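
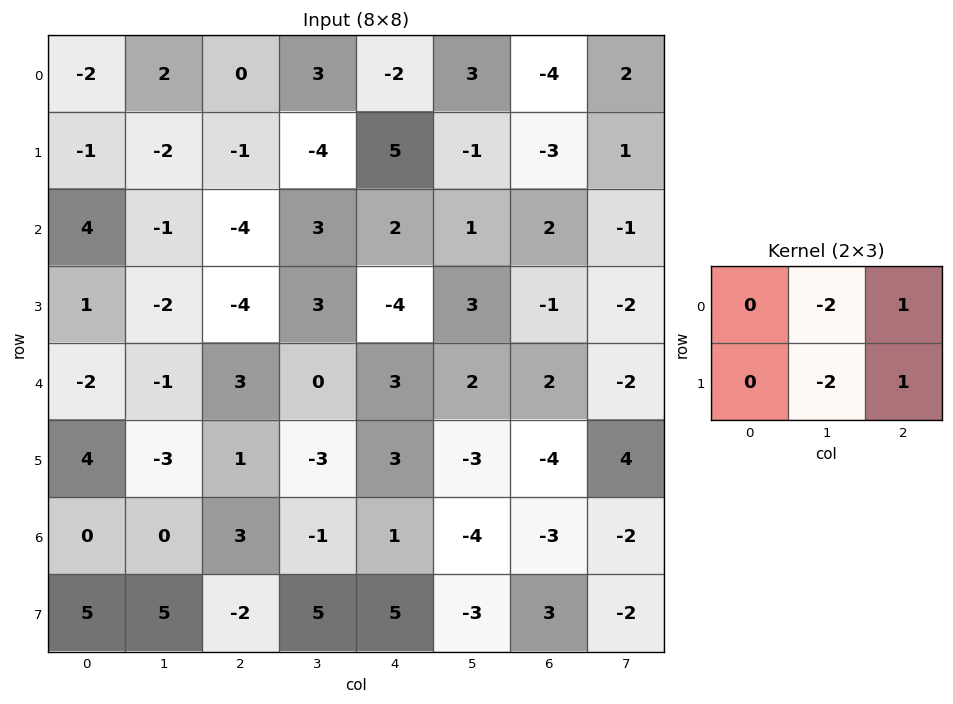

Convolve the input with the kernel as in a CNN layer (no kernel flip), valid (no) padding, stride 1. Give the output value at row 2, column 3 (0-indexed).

8

The receptive field on the input at this output position is [3 2 1 / 3 -4 3]. Elementwise product with the kernel and sum: 2·-2 + 1·1 + -4·-2 + 3·1.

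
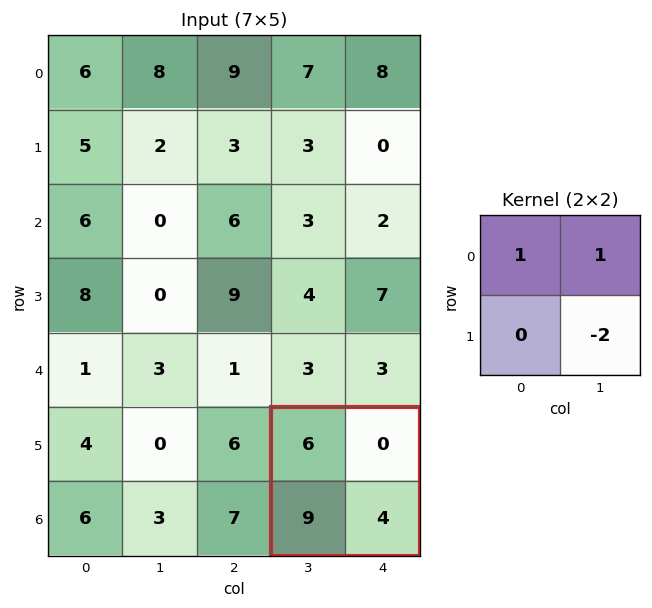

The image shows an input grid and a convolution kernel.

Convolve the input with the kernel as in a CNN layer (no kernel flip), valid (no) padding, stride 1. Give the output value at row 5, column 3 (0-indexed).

The receptive field on the input at this output position is [6 0 / 9 4]. Elementwise product with the kernel and sum: 6·1 + 0·1 + 4·-2.

-2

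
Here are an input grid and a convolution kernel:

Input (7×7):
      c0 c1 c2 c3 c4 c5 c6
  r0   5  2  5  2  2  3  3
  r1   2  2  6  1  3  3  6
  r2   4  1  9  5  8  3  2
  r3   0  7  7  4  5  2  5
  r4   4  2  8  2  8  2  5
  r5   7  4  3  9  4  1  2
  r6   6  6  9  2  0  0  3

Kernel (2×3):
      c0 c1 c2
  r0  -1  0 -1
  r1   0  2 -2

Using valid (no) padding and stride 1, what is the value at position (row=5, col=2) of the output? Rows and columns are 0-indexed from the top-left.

-3

The receptive field on the input at this output position is [3 9 4 / 9 2 0]. Elementwise product with the kernel and sum: 3·-1 + 4·-1 + 2·2 + 0·-2.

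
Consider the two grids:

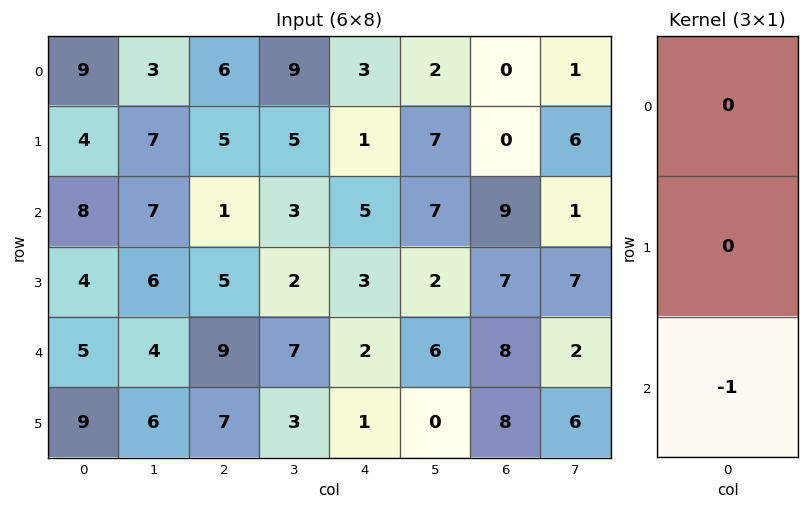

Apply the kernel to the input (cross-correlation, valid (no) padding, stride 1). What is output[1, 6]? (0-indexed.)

-7

The receptive field on the input at this output position is [0 / 9 / 7]. Elementwise product with the kernel and sum: 7·-1.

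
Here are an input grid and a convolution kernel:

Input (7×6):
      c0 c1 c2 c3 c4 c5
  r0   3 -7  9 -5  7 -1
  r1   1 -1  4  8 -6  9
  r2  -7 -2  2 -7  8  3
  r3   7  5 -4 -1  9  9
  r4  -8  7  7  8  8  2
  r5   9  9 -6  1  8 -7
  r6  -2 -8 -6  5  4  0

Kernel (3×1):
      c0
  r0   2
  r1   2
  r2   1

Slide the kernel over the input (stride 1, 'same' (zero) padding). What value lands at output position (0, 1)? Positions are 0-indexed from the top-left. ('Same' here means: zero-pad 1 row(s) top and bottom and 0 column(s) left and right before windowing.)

The receptive field on the zero-padded input at this output position is [0 / -7 / -1]. Elementwise product with the kernel and sum: 0·2 + -7·2 + -1·1.

-15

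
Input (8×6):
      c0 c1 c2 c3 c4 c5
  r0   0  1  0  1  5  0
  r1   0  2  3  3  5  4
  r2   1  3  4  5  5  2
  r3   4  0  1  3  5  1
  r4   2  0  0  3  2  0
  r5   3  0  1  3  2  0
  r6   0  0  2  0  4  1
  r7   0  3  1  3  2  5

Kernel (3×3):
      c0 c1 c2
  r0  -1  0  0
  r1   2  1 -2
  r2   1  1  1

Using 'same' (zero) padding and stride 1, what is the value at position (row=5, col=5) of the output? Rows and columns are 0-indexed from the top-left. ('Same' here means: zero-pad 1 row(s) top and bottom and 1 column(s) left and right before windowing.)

The receptive field on the zero-padded input at this output position is [2 0 0 / 2 0 0 / 4 1 0]. Elementwise product with the kernel and sum: 2·-1 + 2·2 + 0·1 + 0·-2 + 4·1 + 1·1 + 0·1.

7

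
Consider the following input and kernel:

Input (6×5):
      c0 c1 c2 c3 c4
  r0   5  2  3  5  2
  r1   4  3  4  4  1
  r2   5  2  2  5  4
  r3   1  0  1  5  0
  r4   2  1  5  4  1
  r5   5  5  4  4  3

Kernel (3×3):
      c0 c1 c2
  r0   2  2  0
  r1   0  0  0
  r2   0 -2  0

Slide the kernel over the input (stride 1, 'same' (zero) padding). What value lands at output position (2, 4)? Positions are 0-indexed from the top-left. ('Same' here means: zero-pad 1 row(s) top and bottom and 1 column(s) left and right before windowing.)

10

The receptive field on the zero-padded input at this output position is [4 1 0 / 5 4 0 / 5 0 0]. Elementwise product with the kernel and sum: 4·2 + 1·2 + 0·-2.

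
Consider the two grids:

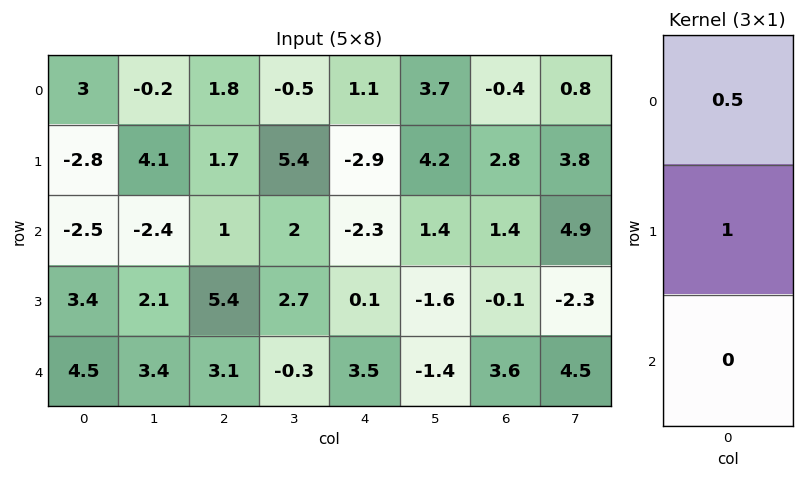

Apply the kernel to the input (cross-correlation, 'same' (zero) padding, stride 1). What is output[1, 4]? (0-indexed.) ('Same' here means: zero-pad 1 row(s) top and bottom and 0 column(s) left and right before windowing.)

The receptive field on the zero-padded input at this output position is [1.1 / -2.9 / -2.3]. Elementwise product with the kernel and sum: 1.1·0.5 + -2.9·1.

-2.35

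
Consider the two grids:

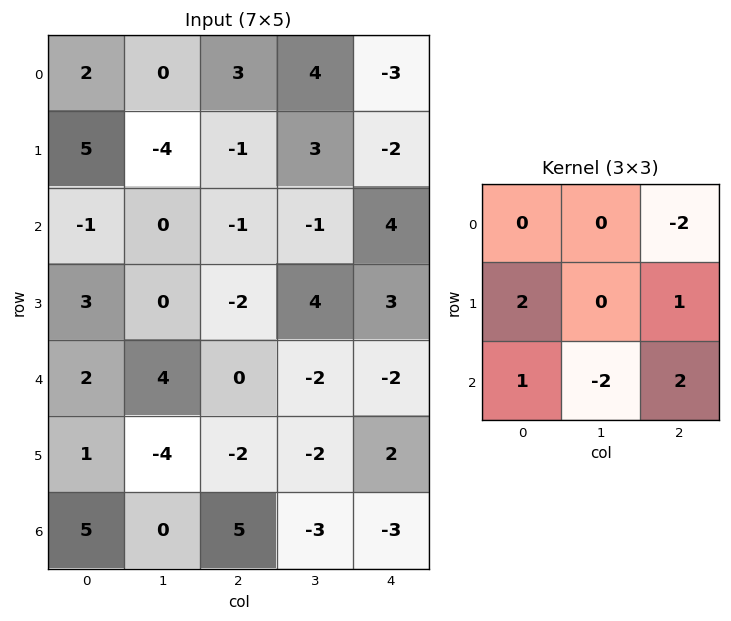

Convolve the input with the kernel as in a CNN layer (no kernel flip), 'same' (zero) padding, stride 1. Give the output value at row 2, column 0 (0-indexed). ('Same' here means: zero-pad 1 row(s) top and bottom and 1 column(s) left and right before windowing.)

The receptive field on the zero-padded input at this output position is [0 5 -4 / 0 -1 0 / 0 3 0]. Elementwise product with the kernel and sum: -4·-2 + 0·2 + 0·1 + 0·1 + 3·-2 + 0·2.

2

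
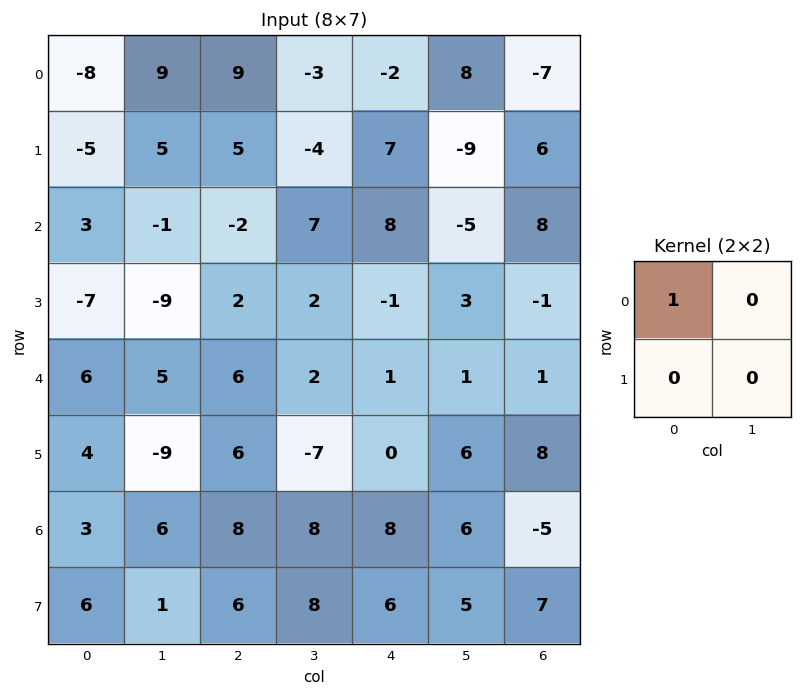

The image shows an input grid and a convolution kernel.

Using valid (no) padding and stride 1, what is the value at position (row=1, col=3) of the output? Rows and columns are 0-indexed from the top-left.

-4

The receptive field on the input at this output position is [-4 7 / 7 8]. Elementwise product with the kernel and sum: -4·1.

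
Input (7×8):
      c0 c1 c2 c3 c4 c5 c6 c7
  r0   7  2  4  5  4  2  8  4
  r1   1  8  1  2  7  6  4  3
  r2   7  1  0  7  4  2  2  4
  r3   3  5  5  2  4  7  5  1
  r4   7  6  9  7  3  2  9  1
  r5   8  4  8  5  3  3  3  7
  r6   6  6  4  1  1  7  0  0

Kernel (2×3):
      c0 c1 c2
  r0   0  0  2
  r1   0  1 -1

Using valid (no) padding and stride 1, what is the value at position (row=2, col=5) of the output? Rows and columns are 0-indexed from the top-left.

12

The receptive field on the input at this output position is [2 2 4 / 7 5 1]. Elementwise product with the kernel and sum: 4·2 + 5·1 + 1·-1.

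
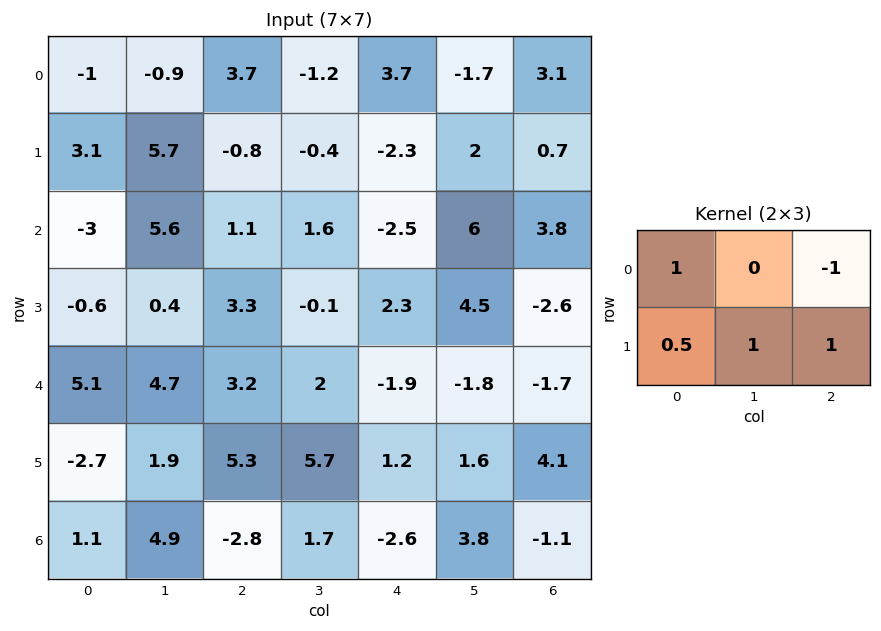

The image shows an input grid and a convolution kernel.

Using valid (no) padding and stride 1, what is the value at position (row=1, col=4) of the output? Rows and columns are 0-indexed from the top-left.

5.55

The receptive field on the input at this output position is [-2.3 2 0.7 / -2.5 6 3.8]. Elementwise product with the kernel and sum: -2.3·1 + 0.7·-1 + -2.5·0.5 + 6·1 + 3.8·1.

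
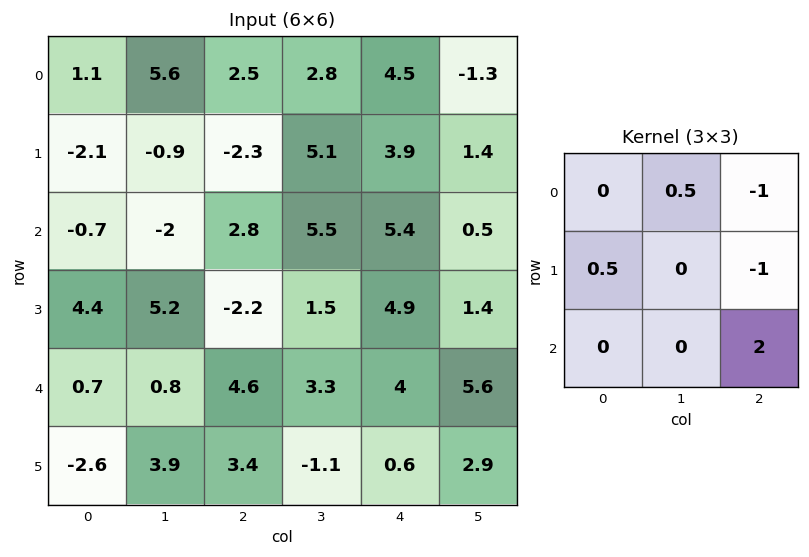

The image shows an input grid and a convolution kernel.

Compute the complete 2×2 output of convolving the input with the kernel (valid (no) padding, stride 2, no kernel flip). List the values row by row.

Output[0,0]: The receptive field on the input at this output position is [1.1 5.6 2.5 / -2.1 -0.9 -2.3 / -0.7 -2 2.8]. Elementwise product with the kernel and sum: 5.6·0.5 + 2.5·-1 + -2.1·0.5 + -2.3·-1 + 2.8·2.

7.15 2.65
9.8 -0.65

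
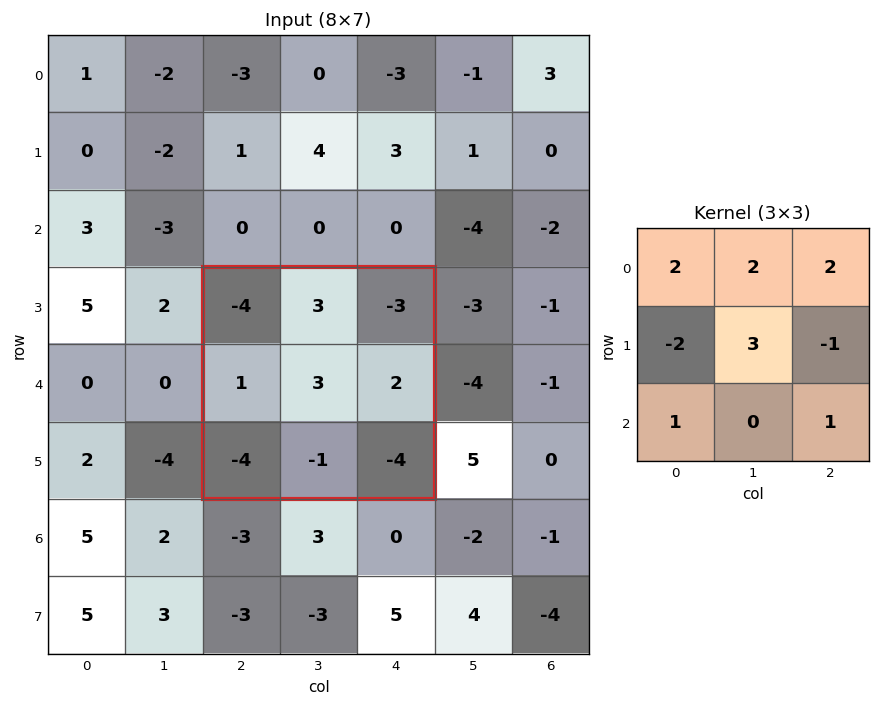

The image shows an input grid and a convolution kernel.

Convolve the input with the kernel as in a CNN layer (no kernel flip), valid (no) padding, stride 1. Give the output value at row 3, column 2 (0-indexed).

The receptive field on the input at this output position is [-4 3 -3 / 1 3 2 / -4 -1 -4]. Elementwise product with the kernel and sum: -4·2 + 3·2 + -3·2 + 1·-2 + 3·3 + 2·-1 + -4·1 + -4·1.

-11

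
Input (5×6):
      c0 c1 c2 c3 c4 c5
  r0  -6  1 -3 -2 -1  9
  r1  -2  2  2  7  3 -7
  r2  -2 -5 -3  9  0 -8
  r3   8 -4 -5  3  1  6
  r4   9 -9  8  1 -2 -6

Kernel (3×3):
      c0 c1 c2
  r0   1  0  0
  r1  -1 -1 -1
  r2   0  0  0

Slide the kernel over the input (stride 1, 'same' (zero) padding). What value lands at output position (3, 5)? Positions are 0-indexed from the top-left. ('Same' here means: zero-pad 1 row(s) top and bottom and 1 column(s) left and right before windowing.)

The receptive field on the zero-padded input at this output position is [0 -8 0 / 1 6 0 / -2 -6 0]. Elementwise product with the kernel and sum: 0·1 + 1·-1 + 6·-1 + 0·-1.

-7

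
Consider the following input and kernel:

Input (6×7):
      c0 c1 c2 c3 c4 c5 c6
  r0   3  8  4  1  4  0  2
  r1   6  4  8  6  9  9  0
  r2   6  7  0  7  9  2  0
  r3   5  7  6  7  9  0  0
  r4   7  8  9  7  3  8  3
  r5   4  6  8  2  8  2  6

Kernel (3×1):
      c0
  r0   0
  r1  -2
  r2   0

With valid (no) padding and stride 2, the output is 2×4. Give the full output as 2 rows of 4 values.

-12 -16 -18 0
-10 -12 -18 0

Output[0,0]: The receptive field on the input at this output position is [3 / 6 / 6]. Elementwise product with the kernel and sum: 6·-2.
Output[0,1]: The receptive field on the input at this output position is [4 / 8 / 0]. Elementwise product with the kernel and sum: 8·-2.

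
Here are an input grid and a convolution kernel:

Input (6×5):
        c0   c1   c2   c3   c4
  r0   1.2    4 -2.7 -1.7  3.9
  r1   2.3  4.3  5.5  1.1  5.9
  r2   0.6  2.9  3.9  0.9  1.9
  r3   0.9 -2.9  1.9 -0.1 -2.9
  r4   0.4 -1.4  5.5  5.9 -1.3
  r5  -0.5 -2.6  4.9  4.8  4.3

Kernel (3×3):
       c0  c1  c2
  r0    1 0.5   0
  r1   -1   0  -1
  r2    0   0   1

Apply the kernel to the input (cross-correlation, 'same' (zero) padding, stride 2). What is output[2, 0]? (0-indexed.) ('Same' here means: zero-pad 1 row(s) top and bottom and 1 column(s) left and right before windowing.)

-0.75

The receptive field on the zero-padded input at this output position is [0 0.9 -2.9 / 0 0.4 -1.4 / 0 -0.5 -2.6]. Elementwise product with the kernel and sum: 0·1 + 0.9·0.5 + 0·-1 + -1.4·-1 + -2.6·1.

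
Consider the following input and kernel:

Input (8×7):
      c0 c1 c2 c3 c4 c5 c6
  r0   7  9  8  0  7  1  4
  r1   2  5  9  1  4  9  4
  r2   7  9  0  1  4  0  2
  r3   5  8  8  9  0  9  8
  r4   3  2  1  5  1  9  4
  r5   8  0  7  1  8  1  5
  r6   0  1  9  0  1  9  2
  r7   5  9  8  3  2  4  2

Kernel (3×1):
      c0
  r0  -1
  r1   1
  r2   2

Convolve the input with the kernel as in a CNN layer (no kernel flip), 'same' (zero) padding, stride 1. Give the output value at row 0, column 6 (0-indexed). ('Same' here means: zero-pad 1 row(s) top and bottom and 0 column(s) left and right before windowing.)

The receptive field on the zero-padded input at this output position is [0 / 4 / 4]. Elementwise product with the kernel and sum: 0·-1 + 4·1 + 4·2.

12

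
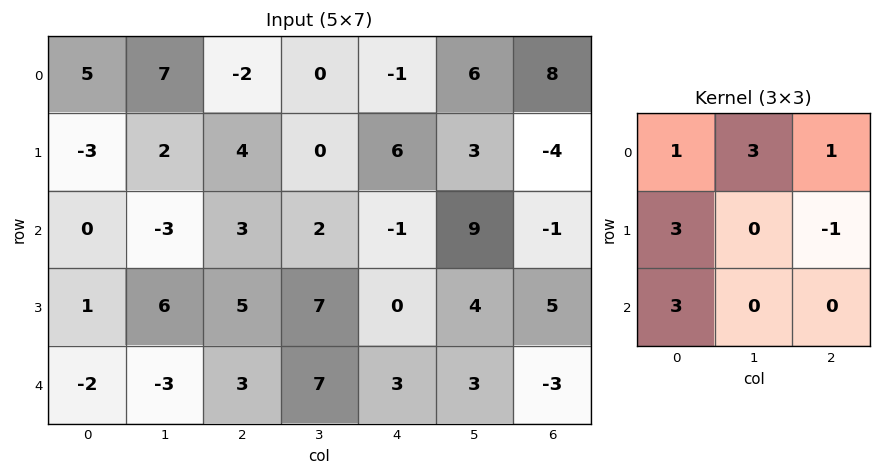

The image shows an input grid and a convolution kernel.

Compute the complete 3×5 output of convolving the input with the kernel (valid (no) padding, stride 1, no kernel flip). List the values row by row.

11 -2 12 6 44
7 21 35 39 9
-14 10 32 46 29

Output[0,0]: The receptive field on the input at this output position is [5 7 -2 / -3 2 4 / 0 -3 3]. Elementwise product with the kernel and sum: 5·1 + 7·3 + -2·1 + -3·3 + 4·-1 + 0·3.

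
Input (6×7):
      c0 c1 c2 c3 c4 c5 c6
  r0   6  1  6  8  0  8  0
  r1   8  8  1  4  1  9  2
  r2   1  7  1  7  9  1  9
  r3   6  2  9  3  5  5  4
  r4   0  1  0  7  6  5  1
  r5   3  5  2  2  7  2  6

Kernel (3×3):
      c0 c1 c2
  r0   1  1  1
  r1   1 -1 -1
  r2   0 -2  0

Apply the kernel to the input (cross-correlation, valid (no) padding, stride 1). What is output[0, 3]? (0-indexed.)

-8

The receptive field on the input at this output position is [8 0 8 / 4 1 9 / 7 9 1]. Elementwise product with the kernel and sum: 8·1 + 0·1 + 8·1 + 4·1 + 1·-1 + 9·-1 + 9·-2.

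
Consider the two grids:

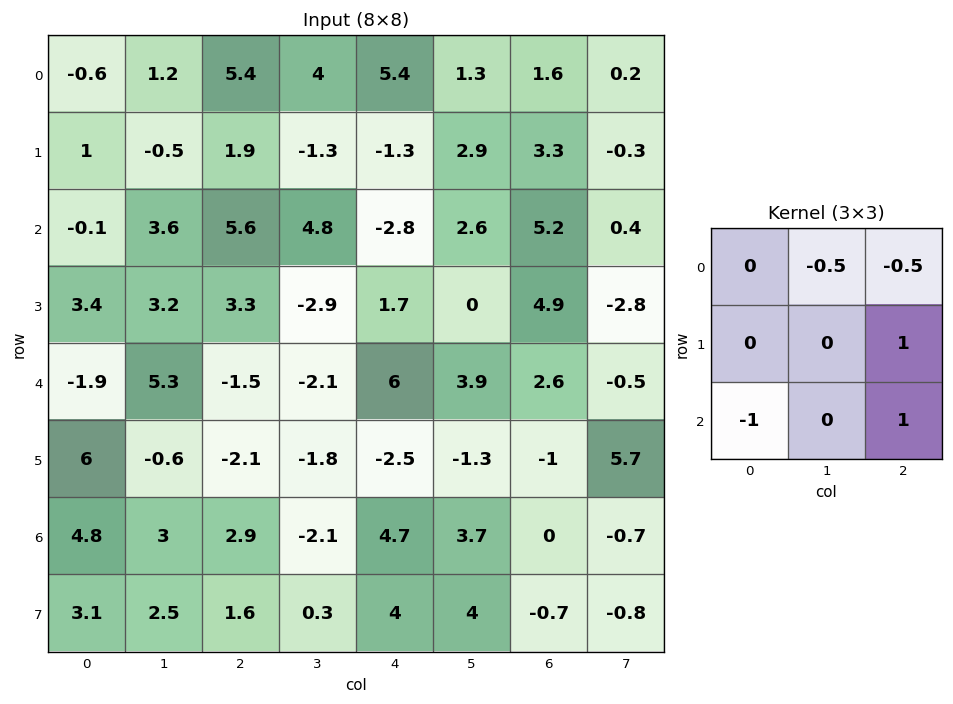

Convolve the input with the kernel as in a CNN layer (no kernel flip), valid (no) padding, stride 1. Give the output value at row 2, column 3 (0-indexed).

6.1

The receptive field on the input at this output position is [4.8 -2.8 2.6 / -2.9 1.7 0 / -2.1 6 3.9]. Elementwise product with the kernel and sum: -2.8·-0.5 + 2.6·-0.5 + 0·1 + -2.1·-1 + 3.9·1.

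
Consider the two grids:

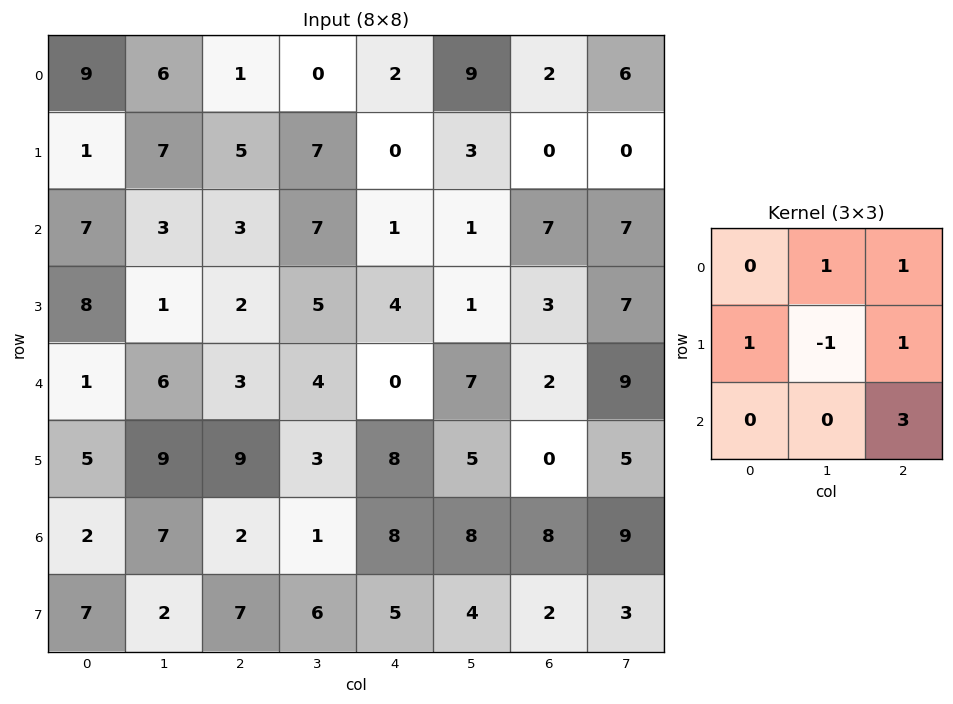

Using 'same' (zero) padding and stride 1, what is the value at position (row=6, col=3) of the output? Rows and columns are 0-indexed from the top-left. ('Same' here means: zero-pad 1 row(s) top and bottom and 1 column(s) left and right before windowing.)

The receptive field on the zero-padded input at this output position is [9 3 8 / 2 1 8 / 7 6 5]. Elementwise product with the kernel and sum: 3·1 + 8·1 + 2·1 + 1·-1 + 8·1 + 5·3.

35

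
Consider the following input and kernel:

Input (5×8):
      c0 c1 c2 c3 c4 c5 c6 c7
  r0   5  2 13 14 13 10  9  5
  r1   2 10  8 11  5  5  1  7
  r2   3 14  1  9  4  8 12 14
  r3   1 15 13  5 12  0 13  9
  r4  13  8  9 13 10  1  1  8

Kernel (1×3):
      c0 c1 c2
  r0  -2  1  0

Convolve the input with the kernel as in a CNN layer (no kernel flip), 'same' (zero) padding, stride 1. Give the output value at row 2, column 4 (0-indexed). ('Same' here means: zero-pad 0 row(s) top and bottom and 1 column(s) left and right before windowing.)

The receptive field on the zero-padded input at this output position is [9 4 8]. Elementwise product with the kernel and sum: 9·-2 + 4·1.

-14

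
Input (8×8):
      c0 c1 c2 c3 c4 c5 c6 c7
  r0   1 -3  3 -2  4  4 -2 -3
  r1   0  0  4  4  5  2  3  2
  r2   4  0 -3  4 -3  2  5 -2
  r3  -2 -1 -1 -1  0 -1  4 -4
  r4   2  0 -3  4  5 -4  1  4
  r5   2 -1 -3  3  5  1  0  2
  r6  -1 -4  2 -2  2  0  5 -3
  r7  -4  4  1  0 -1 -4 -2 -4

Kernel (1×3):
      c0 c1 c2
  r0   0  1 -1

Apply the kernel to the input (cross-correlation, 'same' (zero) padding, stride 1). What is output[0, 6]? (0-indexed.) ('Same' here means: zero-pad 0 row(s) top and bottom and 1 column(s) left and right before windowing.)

1

The receptive field on the zero-padded input at this output position is [4 -2 -3]. Elementwise product with the kernel and sum: -2·1 + -3·-1.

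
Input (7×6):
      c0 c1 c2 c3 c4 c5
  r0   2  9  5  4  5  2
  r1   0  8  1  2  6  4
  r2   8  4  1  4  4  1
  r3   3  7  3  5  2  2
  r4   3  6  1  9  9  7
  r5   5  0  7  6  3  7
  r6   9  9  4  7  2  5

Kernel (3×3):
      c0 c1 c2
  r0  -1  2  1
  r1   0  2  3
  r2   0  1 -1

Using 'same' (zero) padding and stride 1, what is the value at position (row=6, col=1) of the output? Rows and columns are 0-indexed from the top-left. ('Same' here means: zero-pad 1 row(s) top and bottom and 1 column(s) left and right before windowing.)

32

The receptive field on the zero-padded input at this output position is [5 0 7 / 9 9 4 / 0 0 0]. Elementwise product with the kernel and sum: 5·-1 + 0·2 + 7·1 + 9·2 + 4·3 + 0·1 + 0·-1.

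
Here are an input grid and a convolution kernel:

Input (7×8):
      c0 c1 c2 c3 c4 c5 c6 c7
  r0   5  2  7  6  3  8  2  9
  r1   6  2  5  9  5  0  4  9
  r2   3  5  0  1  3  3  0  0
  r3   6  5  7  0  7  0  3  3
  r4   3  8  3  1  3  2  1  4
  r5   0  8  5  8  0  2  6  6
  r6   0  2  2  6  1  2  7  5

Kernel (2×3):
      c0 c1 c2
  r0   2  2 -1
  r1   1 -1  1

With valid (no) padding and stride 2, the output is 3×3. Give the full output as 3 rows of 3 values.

Output[0,0]: The receptive field on the input at this output position is [5 2 7 / 6 2 5]. Elementwise product with the kernel and sum: 5·2 + 2·2 + 7·-1 + 6·1 + 2·-1 + 5·1.
Output[0,1]: The receptive field on the input at this output position is [7 6 3 / 5 9 5]. Elementwise product with the kernel and sum: 7·2 + 6·2 + 3·-1 + 5·1 + 9·-1 + 5·1.

16 24 29
24 13 22
16 2 13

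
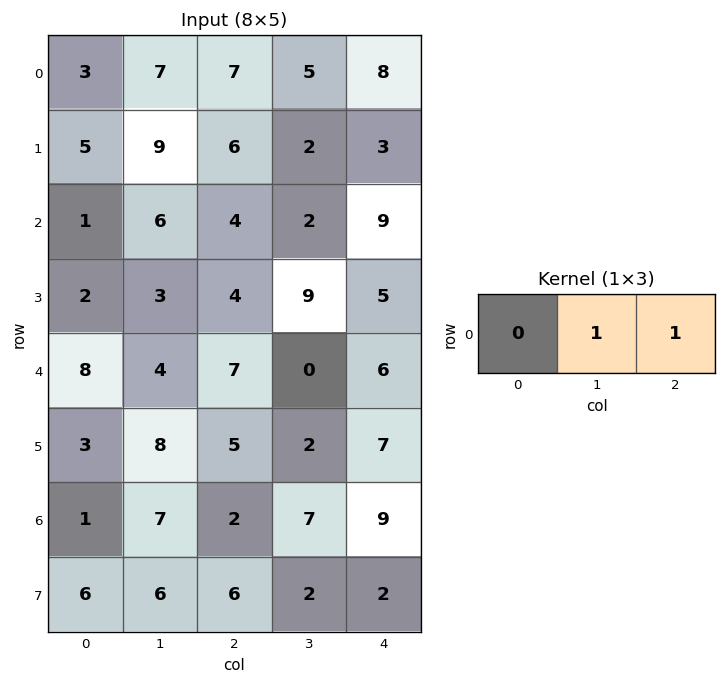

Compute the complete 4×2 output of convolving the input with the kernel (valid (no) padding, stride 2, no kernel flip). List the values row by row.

14 13
10 11
11 6
9 16

Output[0,0]: The receptive field on the input at this output position is [3 7 7]. Elementwise product with the kernel and sum: 7·1 + 7·1.
Output[0,1]: The receptive field on the input at this output position is [7 5 8]. Elementwise product with the kernel and sum: 5·1 + 8·1.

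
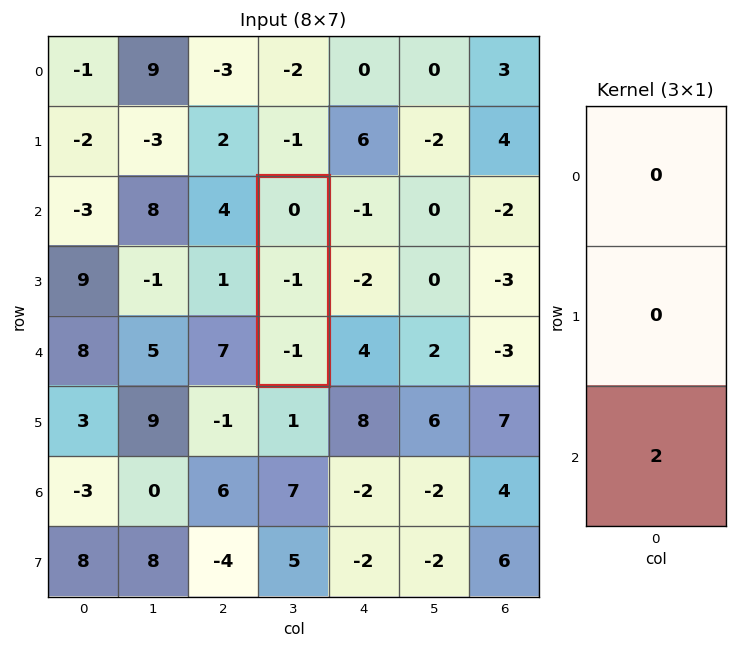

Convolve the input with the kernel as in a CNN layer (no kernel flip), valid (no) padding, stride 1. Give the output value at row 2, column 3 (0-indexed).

The receptive field on the input at this output position is [0 / -1 / -1]. Elementwise product with the kernel and sum: -1·2.

-2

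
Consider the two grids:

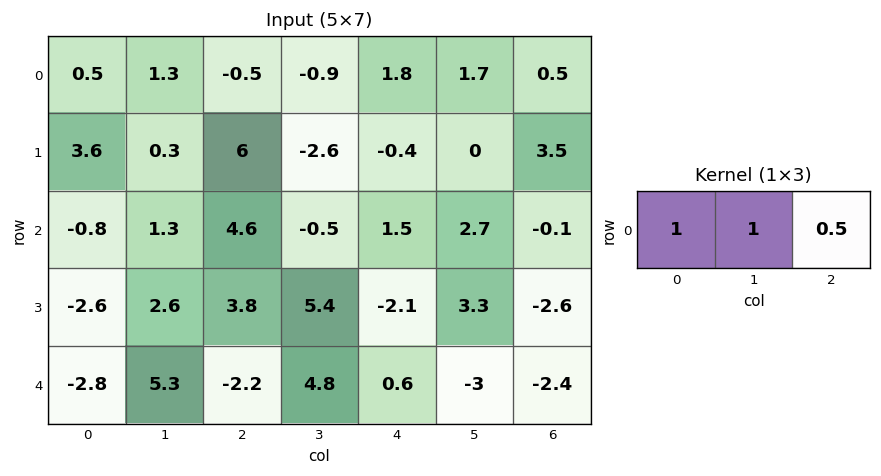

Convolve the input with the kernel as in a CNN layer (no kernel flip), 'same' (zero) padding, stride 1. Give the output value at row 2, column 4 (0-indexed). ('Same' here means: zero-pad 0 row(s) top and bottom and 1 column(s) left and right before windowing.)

2.35

The receptive field on the zero-padded input at this output position is [-0.5 1.5 2.7]. Elementwise product with the kernel and sum: -0.5·1 + 1.5·1 + 2.7·0.5.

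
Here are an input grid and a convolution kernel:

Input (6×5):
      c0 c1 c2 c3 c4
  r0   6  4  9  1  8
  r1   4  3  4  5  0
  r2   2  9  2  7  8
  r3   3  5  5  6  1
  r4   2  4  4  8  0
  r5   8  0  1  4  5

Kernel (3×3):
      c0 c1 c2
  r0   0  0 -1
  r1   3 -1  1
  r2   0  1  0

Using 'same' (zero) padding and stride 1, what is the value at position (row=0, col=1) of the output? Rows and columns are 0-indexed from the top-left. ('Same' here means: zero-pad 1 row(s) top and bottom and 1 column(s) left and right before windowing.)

26

The receptive field on the zero-padded input at this output position is [0 0 0 / 6 4 9 / 4 3 4]. Elementwise product with the kernel and sum: 0·-1 + 6·3 + 4·-1 + 9·1 + 3·1.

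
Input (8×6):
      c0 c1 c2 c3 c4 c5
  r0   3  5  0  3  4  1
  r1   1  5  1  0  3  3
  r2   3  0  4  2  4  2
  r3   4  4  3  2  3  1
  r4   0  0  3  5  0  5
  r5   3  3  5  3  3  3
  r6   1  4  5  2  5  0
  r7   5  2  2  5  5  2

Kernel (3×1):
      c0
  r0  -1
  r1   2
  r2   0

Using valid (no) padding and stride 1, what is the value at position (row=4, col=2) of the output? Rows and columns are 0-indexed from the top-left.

The receptive field on the input at this output position is [3 / 5 / 5]. Elementwise product with the kernel and sum: 3·-1 + 5·2.

7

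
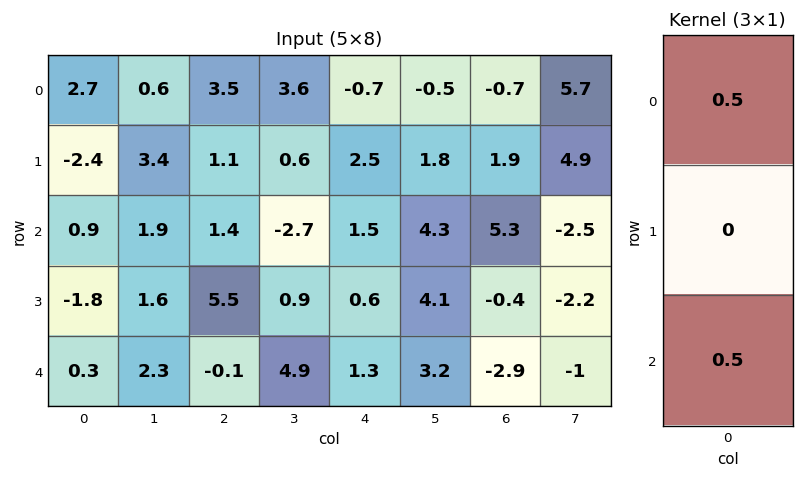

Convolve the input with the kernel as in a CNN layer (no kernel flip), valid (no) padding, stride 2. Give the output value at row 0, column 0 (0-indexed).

The receptive field on the input at this output position is [2.7 / -2.4 / 0.9]. Elementwise product with the kernel and sum: 2.7·0.5 + 0.9·0.5.

1.8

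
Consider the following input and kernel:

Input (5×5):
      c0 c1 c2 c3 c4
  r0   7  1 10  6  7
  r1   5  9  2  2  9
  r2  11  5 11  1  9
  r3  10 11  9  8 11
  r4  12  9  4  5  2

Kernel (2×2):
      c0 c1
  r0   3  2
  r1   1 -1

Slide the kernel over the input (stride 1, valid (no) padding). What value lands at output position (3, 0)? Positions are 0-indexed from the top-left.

The receptive field on the input at this output position is [10 11 / 12 9]. Elementwise product with the kernel and sum: 10·3 + 11·2 + 12·1 + 9·-1.

55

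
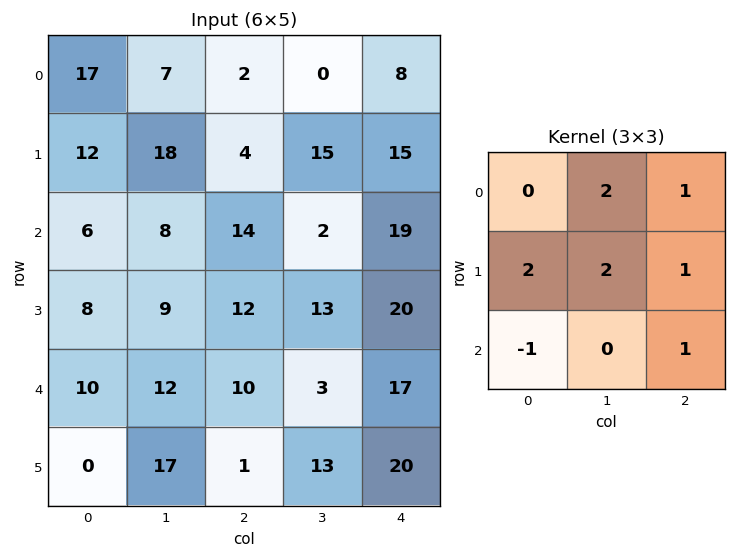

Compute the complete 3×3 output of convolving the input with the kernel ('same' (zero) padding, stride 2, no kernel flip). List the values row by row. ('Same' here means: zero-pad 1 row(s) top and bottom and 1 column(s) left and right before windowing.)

59 15 1
71 73 59
74 80 67

Output[0,0]: The receptive field on the zero-padded input at this output position is [0 0 0 / 0 17 7 / 0 12 18]. Elementwise product with the kernel and sum: 0·2 + 0·1 + 0·2 + 17·2 + 7·1 + 0·-1 + 18·1.
Output[0,1]: The receptive field on the zero-padded input at this output position is [0 0 0 / 7 2 0 / 18 4 15]. Elementwise product with the kernel and sum: 0·2 + 0·1 + 7·2 + 2·2 + 0·1 + 18·-1 + 15·1.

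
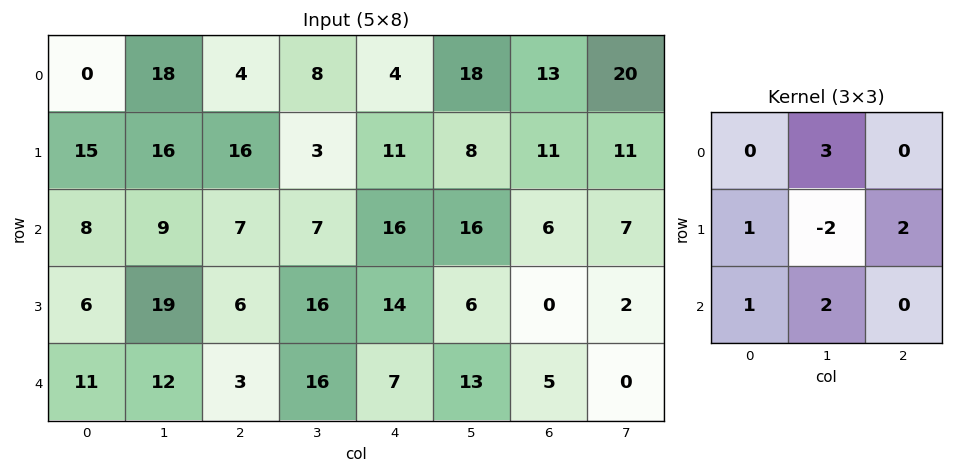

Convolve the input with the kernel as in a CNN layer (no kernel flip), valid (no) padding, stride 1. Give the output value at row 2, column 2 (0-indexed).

The receptive field on the input at this output position is [7 7 16 / 6 16 14 / 3 16 7]. Elementwise product with the kernel and sum: 7·3 + 6·1 + 16·-2 + 14·2 + 3·1 + 16·2.

58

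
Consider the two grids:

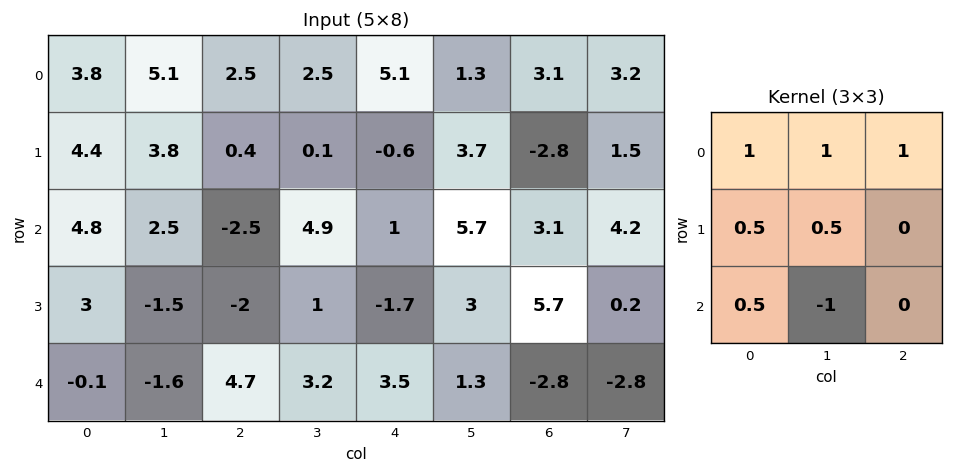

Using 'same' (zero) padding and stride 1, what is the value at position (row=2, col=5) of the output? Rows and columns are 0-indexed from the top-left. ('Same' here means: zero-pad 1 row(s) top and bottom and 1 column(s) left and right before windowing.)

The receptive field on the zero-padded input at this output position is [-0.6 3.7 -2.8 / 1 5.7 3.1 / -1.7 3 5.7]. Elementwise product with the kernel and sum: -0.6·1 + 3.7·1 + -2.8·1 + 1·0.5 + 5.7·0.5 + -1.7·0.5 + 3·-1.

-0.2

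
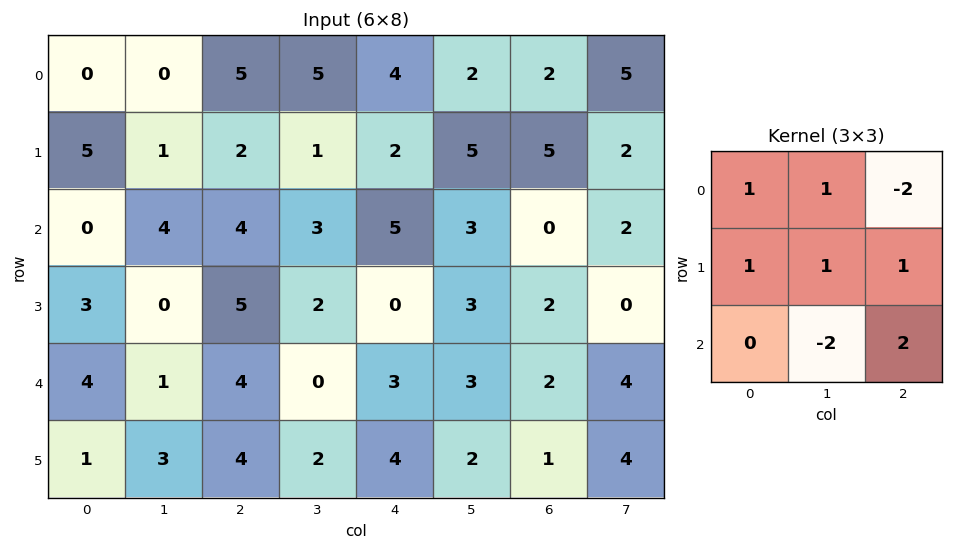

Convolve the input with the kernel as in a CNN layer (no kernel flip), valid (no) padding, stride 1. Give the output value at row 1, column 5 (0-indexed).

7

The receptive field on the input at this output position is [5 5 2 / 3 0 2 / 3 2 0]. Elementwise product with the kernel and sum: 5·1 + 5·1 + 2·-2 + 3·1 + 0·1 + 2·1 + 2·-2 + 0·2.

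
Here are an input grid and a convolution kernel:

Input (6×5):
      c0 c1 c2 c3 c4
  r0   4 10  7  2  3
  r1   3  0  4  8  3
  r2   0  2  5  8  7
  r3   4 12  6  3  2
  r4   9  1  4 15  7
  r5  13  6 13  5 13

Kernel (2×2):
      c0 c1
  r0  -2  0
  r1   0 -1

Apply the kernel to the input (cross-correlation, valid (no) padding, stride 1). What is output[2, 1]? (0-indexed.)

-10

The receptive field on the input at this output position is [2 5 / 12 6]. Elementwise product with the kernel and sum: 2·-2 + 6·-1.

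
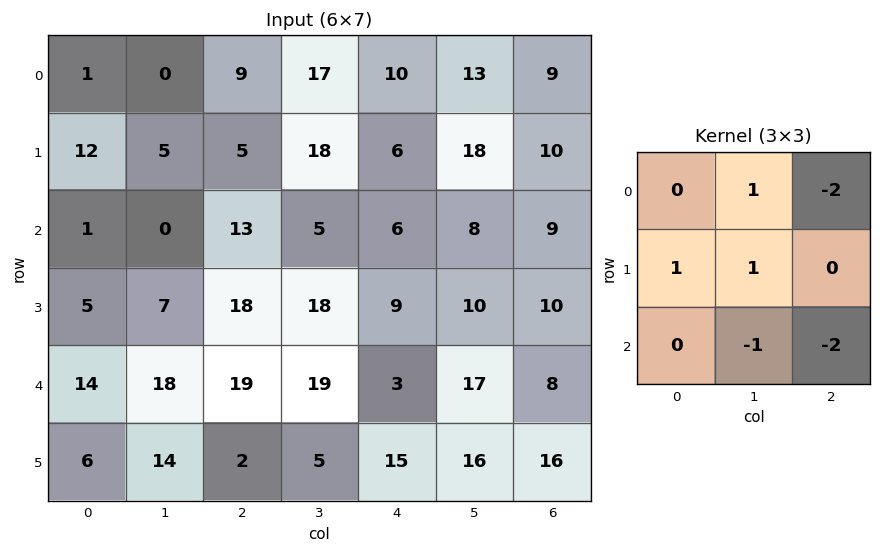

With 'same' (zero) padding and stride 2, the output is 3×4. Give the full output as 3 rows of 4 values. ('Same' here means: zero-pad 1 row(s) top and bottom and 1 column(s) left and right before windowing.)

-21 -32 -15 12
-16 -72 -48 17
-29 7 -36 19

Output[0,0]: The receptive field on the zero-padded input at this output position is [0 0 0 / 0 1 0 / 0 12 5]. Elementwise product with the kernel and sum: 0·1 + 0·-2 + 0·1 + 1·1 + 12·-1 + 5·-2.
Output[0,1]: The receptive field on the zero-padded input at this output position is [0 0 0 / 0 9 17 / 5 5 18]. Elementwise product with the kernel and sum: 0·1 + 0·-2 + 0·1 + 9·1 + 5·-1 + 18·-2.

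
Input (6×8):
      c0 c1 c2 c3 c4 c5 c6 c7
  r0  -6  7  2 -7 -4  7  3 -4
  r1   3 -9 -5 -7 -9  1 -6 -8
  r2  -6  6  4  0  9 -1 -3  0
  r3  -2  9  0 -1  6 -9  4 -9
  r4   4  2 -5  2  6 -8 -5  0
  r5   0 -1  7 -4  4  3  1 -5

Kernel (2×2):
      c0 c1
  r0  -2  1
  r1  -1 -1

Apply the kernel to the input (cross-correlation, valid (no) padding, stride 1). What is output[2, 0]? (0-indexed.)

11

The receptive field on the input at this output position is [-6 6 / -2 9]. Elementwise product with the kernel and sum: -6·-2 + 6·1 + -2·-1 + 9·-1.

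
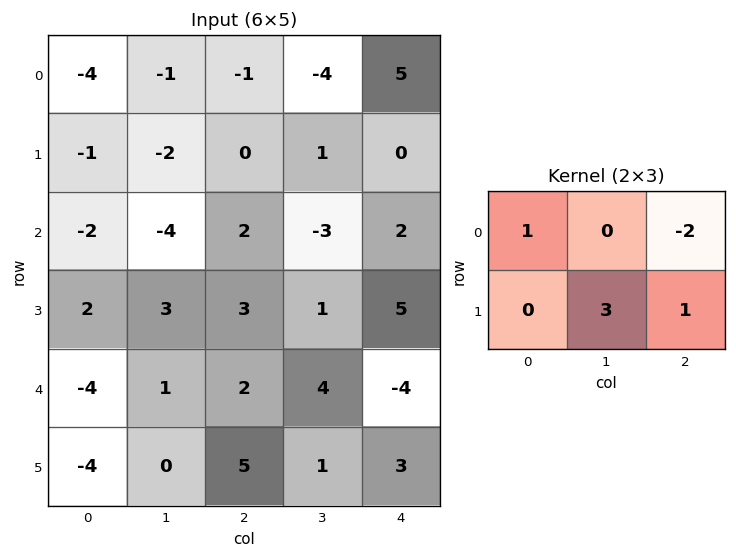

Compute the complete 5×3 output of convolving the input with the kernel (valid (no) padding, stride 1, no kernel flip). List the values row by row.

Output[0,0]: The receptive field on the input at this output position is [-4 -1 -1 / -1 -2 0]. Elementwise product with the kernel and sum: -4·1 + -1·-2 + -2·3 + 0·1.

-8 8 -8
-11 -1 -7
6 12 6
1 11 1
-3 9 16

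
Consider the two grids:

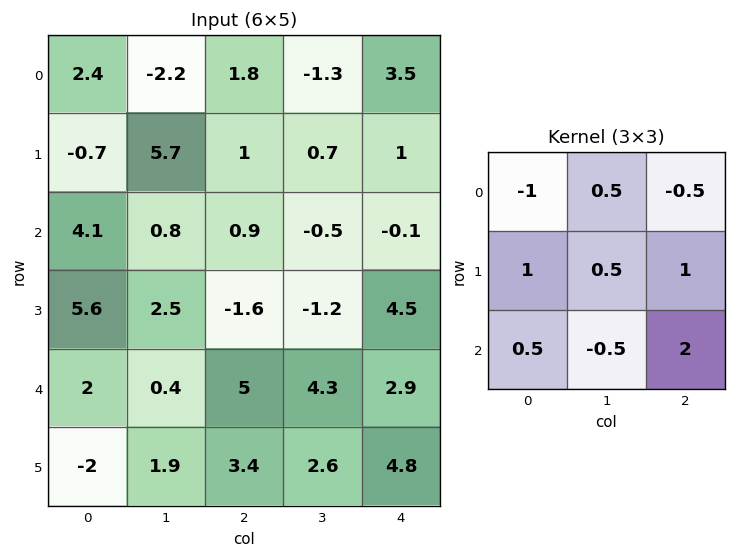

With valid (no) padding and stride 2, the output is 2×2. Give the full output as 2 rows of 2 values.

2.2 -1.35
11.9 7.35

Output[0,0]: The receptive field on the input at this output position is [2.4 -2.2 1.8 / -0.7 5.7 1 / 4.1 0.8 0.9]. Elementwise product with the kernel and sum: 2.4·-1 + -2.2·0.5 + 1.8·-0.5 + -0.7·1 + 5.7·0.5 + 1·1 + 4.1·0.5 + 0.8·-0.5 + 0.9·2.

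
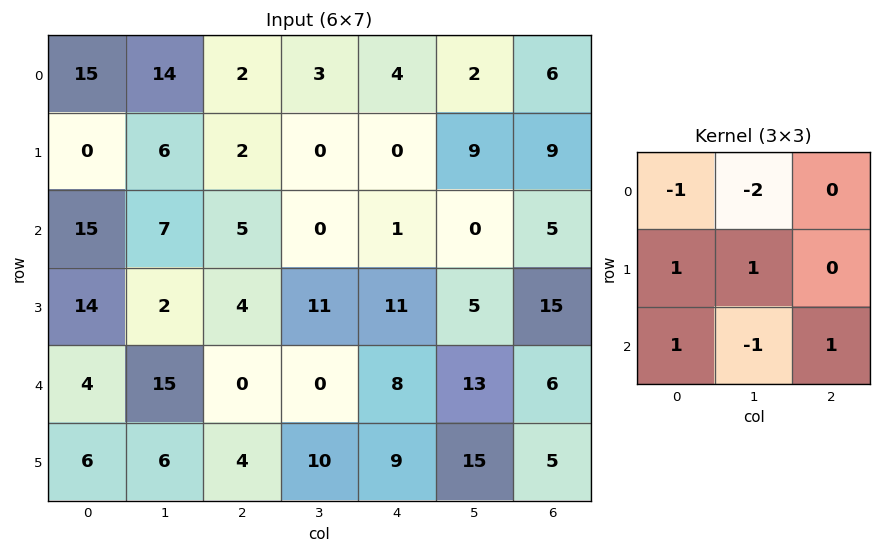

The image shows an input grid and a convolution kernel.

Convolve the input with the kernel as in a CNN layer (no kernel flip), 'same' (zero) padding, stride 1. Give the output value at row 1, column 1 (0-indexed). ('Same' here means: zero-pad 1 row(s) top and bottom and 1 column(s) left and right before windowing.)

-24

The receptive field on the zero-padded input at this output position is [15 14 2 / 0 6 2 / 15 7 5]. Elementwise product with the kernel and sum: 15·-1 + 14·-2 + 0·1 + 6·1 + 15·1 + 7·-1 + 5·1.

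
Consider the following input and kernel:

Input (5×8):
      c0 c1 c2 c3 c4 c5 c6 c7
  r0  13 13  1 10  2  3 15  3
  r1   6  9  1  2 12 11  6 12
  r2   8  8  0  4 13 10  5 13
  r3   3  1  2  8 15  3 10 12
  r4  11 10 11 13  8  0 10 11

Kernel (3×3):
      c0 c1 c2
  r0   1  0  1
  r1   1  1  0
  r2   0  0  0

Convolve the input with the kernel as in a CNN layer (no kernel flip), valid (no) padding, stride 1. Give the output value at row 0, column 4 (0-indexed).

The receptive field on the input at this output position is [2 3 15 / 12 11 6 / 13 10 5]. Elementwise product with the kernel and sum: 2·1 + 15·1 + 12·1 + 11·1.

40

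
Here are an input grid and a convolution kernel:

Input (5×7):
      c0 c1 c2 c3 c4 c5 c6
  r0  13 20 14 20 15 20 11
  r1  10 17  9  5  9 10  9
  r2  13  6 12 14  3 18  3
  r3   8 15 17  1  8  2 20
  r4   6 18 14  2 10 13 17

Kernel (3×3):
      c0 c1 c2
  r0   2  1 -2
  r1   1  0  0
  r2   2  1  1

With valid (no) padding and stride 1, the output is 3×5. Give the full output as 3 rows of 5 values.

Output[0,0]: The receptive field on the input at this output position is [13 20 14 / 10 17 9 / 13 6 12]. Elementwise product with the kernel and sum: 13·2 + 20·1 + 14·-2 + 10·1 + 13·2 + 6·1 + 12·1.

72 69 68 69 64
80 87 60 25 51
60 63 89 23 76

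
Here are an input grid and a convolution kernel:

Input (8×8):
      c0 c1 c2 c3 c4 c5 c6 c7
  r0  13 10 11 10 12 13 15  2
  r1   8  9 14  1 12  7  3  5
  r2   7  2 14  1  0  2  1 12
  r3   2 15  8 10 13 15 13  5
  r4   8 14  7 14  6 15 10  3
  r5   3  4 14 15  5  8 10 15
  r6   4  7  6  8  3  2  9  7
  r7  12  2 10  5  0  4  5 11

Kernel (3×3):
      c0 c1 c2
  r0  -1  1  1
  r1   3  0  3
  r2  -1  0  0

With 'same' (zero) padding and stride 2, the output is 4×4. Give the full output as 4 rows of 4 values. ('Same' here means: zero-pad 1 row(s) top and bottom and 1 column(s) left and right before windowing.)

30 51 68 38
23 0 17 28
59 83 90 49
28 68 23 40

Output[0,0]: The receptive field on the zero-padded input at this output position is [0 0 0 / 0 13 10 / 0 8 9]. Elementwise product with the kernel and sum: 0·-1 + 0·1 + 0·1 + 0·3 + 10·3 + 0·-1.
Output[0,1]: The receptive field on the zero-padded input at this output position is [0 0 0 / 10 11 10 / 9 14 1]. Elementwise product with the kernel and sum: 0·-1 + 0·1 + 0·1 + 10·3 + 10·3 + 9·-1.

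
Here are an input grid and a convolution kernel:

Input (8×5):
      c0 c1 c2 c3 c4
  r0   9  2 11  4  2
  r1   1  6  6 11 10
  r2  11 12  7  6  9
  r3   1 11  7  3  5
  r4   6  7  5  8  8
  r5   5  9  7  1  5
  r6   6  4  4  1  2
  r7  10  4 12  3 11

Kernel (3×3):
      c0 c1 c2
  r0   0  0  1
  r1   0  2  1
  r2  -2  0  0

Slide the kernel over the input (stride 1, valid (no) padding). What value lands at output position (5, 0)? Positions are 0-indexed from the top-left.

-1

The receptive field on the input at this output position is [5 9 7 / 6 4 4 / 10 4 12]. Elementwise product with the kernel and sum: 7·1 + 4·2 + 4·1 + 10·-2.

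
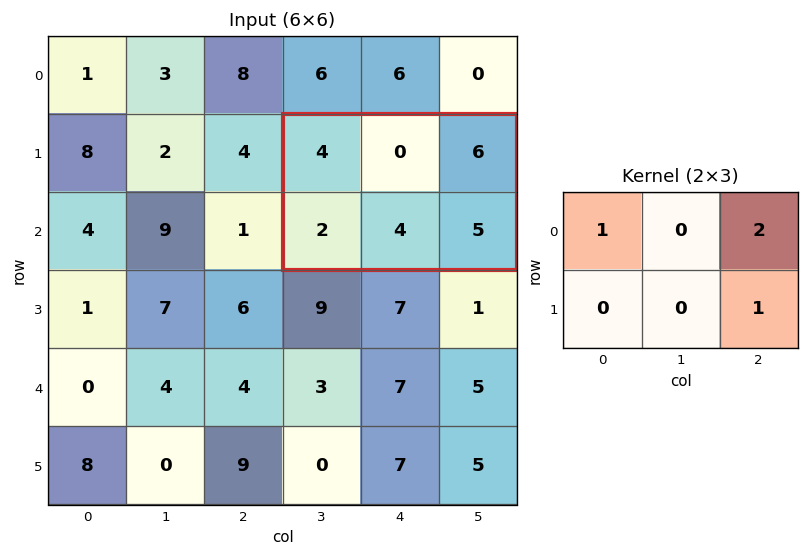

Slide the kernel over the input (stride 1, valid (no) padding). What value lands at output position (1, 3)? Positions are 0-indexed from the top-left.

21

The receptive field on the input at this output position is [4 0 6 / 2 4 5]. Elementwise product with the kernel and sum: 4·1 + 6·2 + 5·1.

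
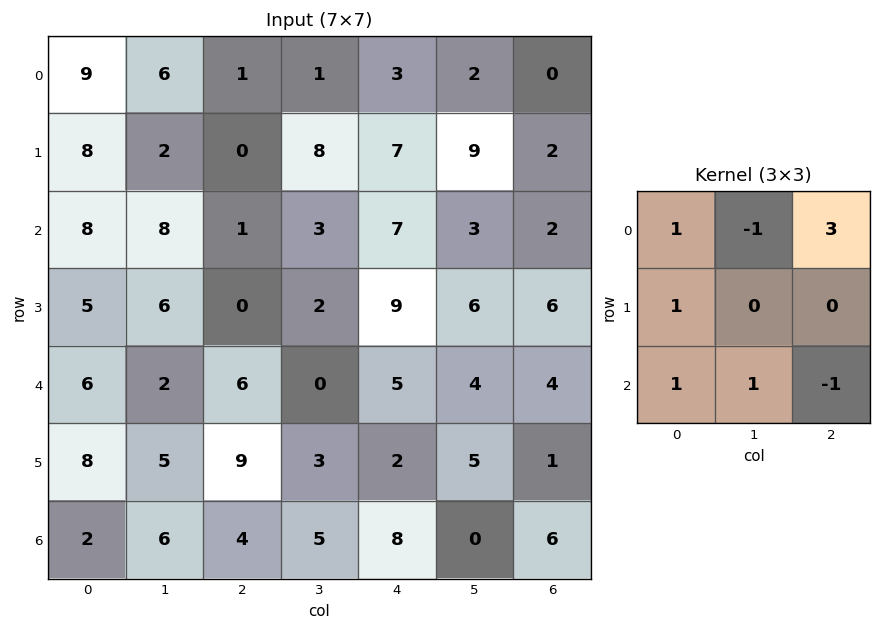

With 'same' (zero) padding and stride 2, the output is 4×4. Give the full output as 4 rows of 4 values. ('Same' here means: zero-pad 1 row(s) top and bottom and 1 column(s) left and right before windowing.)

Output[0,0]: The receptive field on the zero-padded input at this output position is [0 0 0 / 0 9 6 / 0 8 2]. Elementwise product with the kernel and sum: 0·1 + 0·-1 + 0·3 + 0·1 + 0·1 + 8·1 + 2·-1.

6 0 7 13
-3 38 36 22
16 25 11 10
7 11 21 4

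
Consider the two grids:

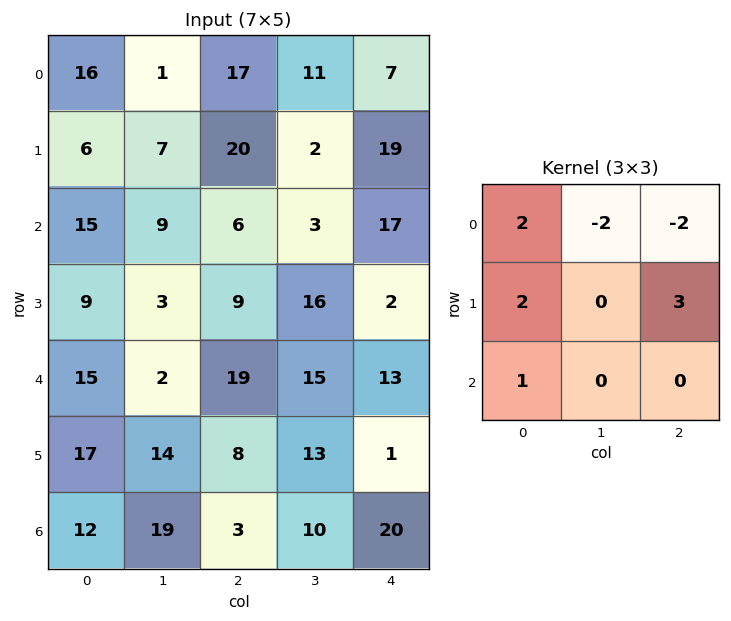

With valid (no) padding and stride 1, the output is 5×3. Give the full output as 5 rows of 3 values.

Output[0,0]: The receptive field on the input at this output position is [16 1 17 / 6 7 20 / 15 9 6]. Elementwise product with the kernel and sum: 16·2 + 1·-2 + 17·-2 + 6·2 + 20·3 + 15·1.
Output[0,1]: The receptive field on the input at this output position is [1 17 11 / 7 20 2 / 9 6 3]. Elementwise product with the kernel and sum: 1·2 + 17·-2 + 11·-2 + 7·2 + 2·3 + 9·1.

83 -25 101
15 0 70
60 56 15
98 19 67
58 22 4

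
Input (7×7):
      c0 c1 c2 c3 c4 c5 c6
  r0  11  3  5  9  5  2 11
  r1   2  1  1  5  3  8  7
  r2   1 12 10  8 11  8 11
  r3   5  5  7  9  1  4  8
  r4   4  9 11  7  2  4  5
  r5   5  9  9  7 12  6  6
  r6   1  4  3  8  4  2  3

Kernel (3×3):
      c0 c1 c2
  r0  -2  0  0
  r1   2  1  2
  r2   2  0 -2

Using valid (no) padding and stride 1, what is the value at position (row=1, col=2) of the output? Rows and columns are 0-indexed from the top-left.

60

The receptive field on the input at this output position is [1 5 3 / 10 8 11 / 7 9 1]. Elementwise product with the kernel and sum: 1·-2 + 10·2 + 8·1 + 11·2 + 7·2 + 1·-2.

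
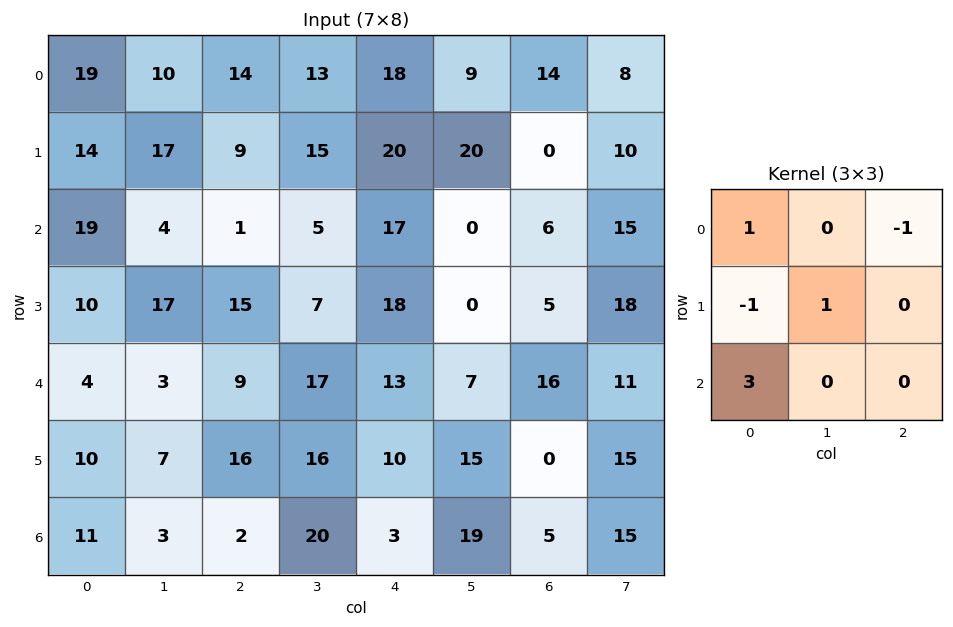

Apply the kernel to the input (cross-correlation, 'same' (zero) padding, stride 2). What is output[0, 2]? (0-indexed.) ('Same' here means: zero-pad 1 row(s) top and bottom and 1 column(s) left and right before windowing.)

The receptive field on the zero-padded input at this output position is [0 0 0 / 13 18 9 / 15 20 20]. Elementwise product with the kernel and sum: 0·1 + 0·-1 + 13·-1 + 18·1 + 15·3.

50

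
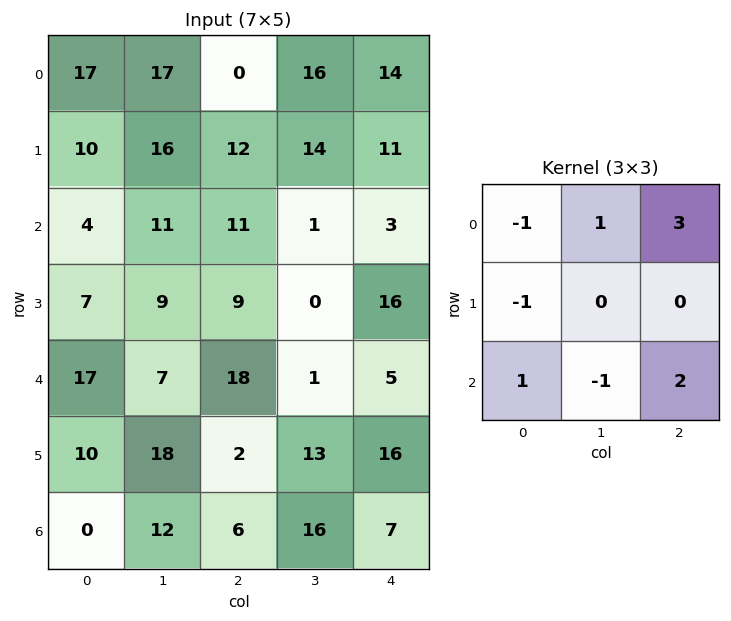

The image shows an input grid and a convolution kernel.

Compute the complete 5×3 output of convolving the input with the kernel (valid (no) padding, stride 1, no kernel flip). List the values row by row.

Output[0,0]: The receptive field on the input at this output position is [17 17 0 / 10 16 12 / 4 11 11]. Elementwise product with the kernel and sum: 17·-1 + 17·1 + 0·3 + 10·-1 + 4·1 + 11·-1 + 11·2.
Output[0,1]: The receptive field on the input at this output position is [17 0 16 / 16 12 14 / 11 11 1]. Elementwise product with the kernel and sum: 17·-1 + 0·1 + 16·3 + 16·-1 + 11·1 + 11·-1 + 1·2.

5 17 62
54 27 65
79 -15 17
8 35 42
34 34 0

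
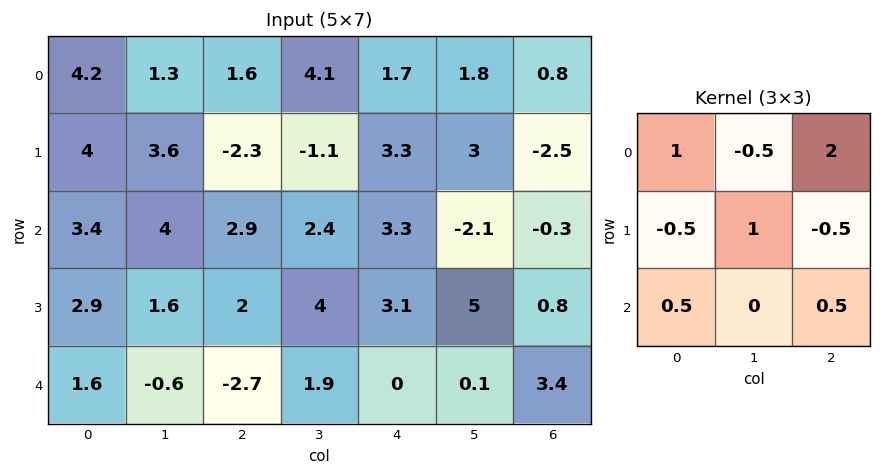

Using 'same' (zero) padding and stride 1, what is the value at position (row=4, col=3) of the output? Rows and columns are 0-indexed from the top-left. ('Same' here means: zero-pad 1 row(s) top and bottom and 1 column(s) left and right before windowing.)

The receptive field on the zero-padded input at this output position is [2 4 3.1 / -2.7 1.9 0 / 0 0 0]. Elementwise product with the kernel and sum: 2·1 + 4·-0.5 + 3.1·2 + -2.7·-0.5 + 1.9·1 + 0·-0.5 + 0·0.5 + 0·0.5.

9.45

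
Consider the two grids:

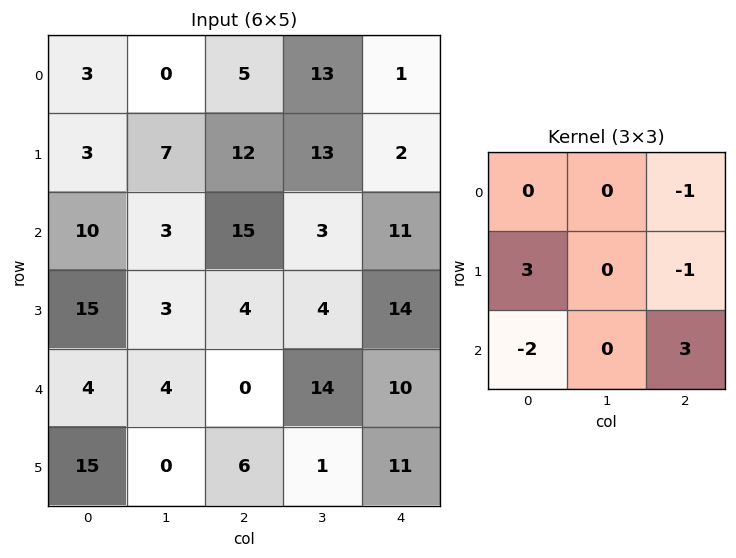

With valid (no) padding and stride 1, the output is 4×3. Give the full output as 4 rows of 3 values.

17 -2 36
-15 -1 66
18 36 17
-4 -3 -3

Output[0,0]: The receptive field on the input at this output position is [3 0 5 / 3 7 12 / 10 3 15]. Elementwise product with the kernel and sum: 5·-1 + 3·3 + 12·-1 + 10·-2 + 15·3.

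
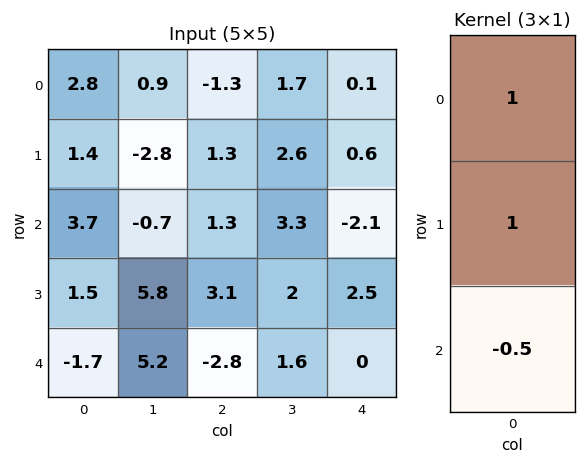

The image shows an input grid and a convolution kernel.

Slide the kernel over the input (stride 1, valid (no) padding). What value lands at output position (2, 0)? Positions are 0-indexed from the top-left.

6.05

The receptive field on the input at this output position is [3.7 / 1.5 / -1.7]. Elementwise product with the kernel and sum: 3.7·1 + 1.5·1 + -1.7·-0.5.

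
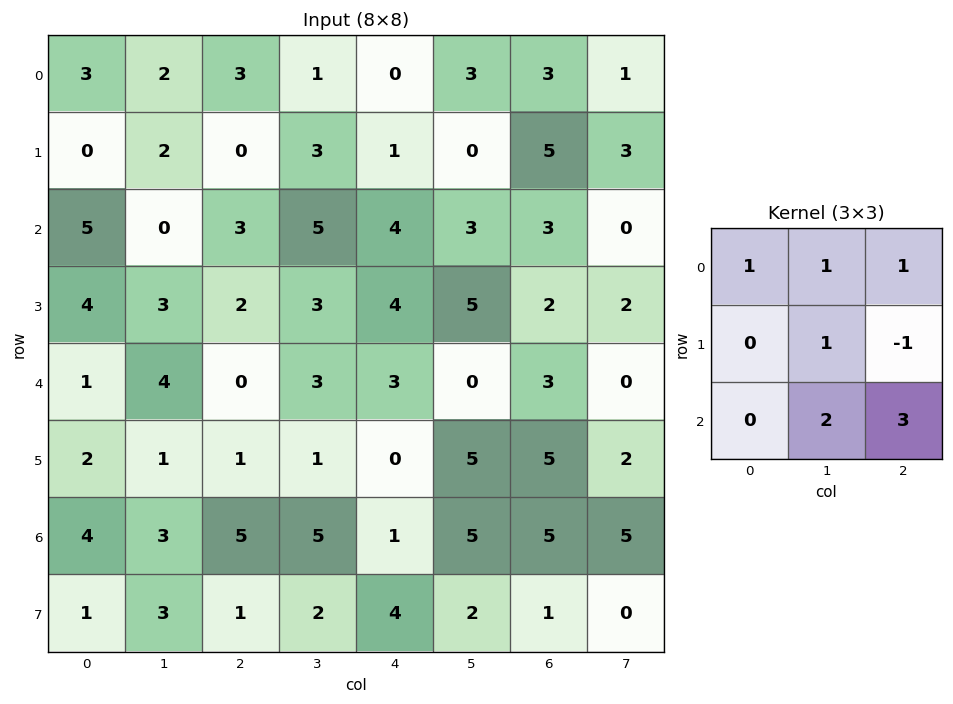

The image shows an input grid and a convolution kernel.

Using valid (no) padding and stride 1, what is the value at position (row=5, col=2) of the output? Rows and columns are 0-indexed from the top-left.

The receptive field on the input at this output position is [1 1 0 / 5 5 1 / 1 2 4]. Elementwise product with the kernel and sum: 1·1 + 1·1 + 0·1 + 5·1 + 1·-1 + 2·2 + 4·3.

22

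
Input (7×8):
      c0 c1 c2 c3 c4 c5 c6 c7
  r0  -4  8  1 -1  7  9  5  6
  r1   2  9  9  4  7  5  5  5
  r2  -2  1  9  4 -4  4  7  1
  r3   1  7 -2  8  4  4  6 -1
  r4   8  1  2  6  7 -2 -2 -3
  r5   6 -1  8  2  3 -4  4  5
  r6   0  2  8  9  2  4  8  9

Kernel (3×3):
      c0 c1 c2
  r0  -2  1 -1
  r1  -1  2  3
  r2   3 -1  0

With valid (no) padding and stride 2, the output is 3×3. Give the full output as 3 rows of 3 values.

Output[0,0]: The receptive field on the input at this output position is [-4 8 1 / 2 9 9 / -2 1 9]. Elementwise product with the kernel and sum: -4·-2 + 8·1 + 1·-1 + 2·-1 + 9·2 + 9·3 + -2·3 + 1·-1.

51 33 -8
26 20 50
-3 15 -11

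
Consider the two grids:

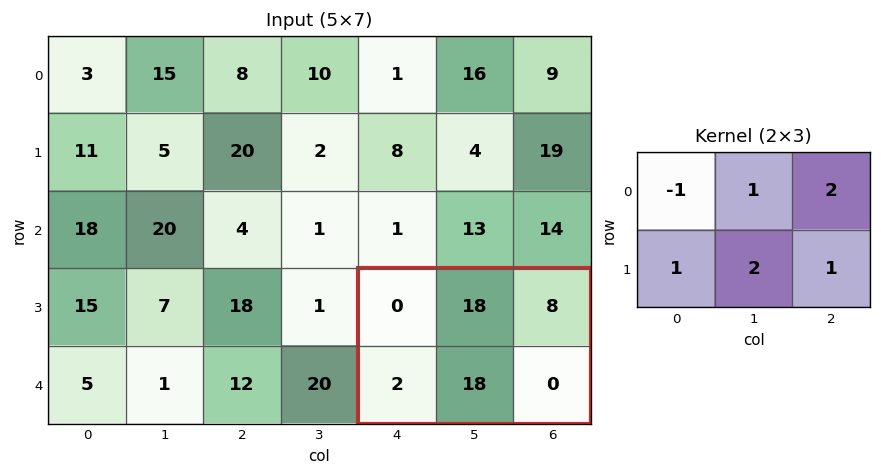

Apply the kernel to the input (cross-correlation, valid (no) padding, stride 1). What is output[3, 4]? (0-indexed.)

The receptive field on the input at this output position is [0 18 8 / 2 18 0]. Elementwise product with the kernel and sum: 0·-1 + 18·1 + 8·2 + 2·1 + 18·2 + 0·1.

72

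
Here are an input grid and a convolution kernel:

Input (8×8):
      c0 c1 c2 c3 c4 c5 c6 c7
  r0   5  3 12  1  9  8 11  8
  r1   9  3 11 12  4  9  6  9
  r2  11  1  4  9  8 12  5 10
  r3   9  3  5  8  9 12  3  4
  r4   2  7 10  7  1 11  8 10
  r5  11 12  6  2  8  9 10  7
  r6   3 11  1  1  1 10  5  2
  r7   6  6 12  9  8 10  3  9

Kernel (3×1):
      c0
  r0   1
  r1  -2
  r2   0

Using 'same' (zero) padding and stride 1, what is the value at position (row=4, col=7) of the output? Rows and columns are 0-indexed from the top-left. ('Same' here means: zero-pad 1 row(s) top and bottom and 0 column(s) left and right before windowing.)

-16

The receptive field on the zero-padded input at this output position is [4 / 10 / 7]. Elementwise product with the kernel and sum: 4·1 + 10·-2.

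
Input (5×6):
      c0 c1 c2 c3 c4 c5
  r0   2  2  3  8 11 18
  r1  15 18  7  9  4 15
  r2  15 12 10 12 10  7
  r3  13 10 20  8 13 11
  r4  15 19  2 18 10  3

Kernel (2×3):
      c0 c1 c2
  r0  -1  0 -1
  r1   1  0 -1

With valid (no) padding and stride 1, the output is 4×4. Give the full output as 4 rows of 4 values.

Output[0,0]: The receptive field on the input at this output position is [2 2 3 / 15 18 7]. Elementwise product with the kernel and sum: 2·-1 + 3·-1 + 15·1 + 7·-1.

3 -1 -11 -32
-17 -27 -11 -19
-32 -22 -13 -22
-20 -17 -41 -4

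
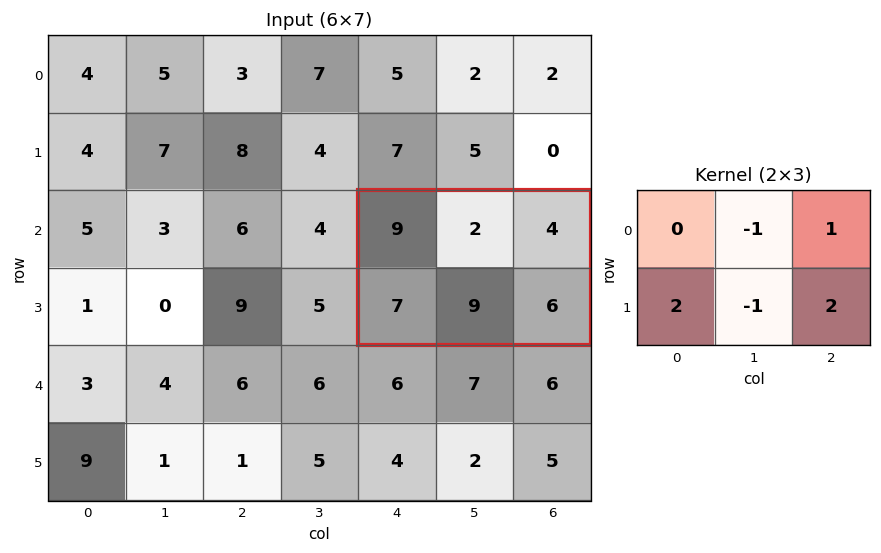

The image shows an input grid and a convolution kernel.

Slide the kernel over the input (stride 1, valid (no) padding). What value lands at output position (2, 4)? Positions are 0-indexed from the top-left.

19

The receptive field on the input at this output position is [9 2 4 / 7 9 6]. Elementwise product with the kernel and sum: 2·-1 + 4·1 + 7·2 + 9·-1 + 6·2.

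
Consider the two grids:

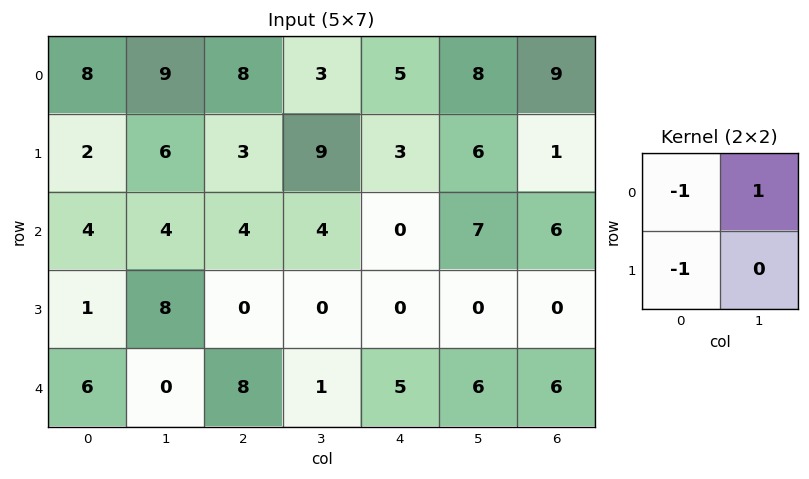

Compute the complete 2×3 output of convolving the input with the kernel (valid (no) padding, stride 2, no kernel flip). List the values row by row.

-1 -8 0
-1 0 7

Output[0,0]: The receptive field on the input at this output position is [8 9 / 2 6]. Elementwise product with the kernel and sum: 8·-1 + 9·1 + 2·-1.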